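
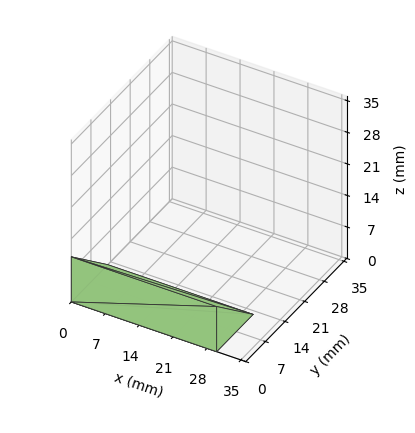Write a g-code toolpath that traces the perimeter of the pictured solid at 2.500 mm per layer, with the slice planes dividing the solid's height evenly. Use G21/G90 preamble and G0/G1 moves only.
Reading the render: the shape is a wedge (ramp): 30 × 13 mm base, rising to 10 mm along the y=0 edge and sloping linearly to z=0 at y=13 (dimensions read to the nearest mm from the axis ticks). For the g-code, the solid's height is divided into equal slices at the stated Δz and each level perimeter traced with G1 moves after a G0 lift.

; perimeter-only toolpath
G21 ; units = mm
G90 ; absolute positioning
G28 ; home
; layer 1
G0 Z2.500
G0 X0.000 Y0.000
G1 X30.000 Y0.000
G1 X30.000 Y9.750
G1 X0.000 Y9.750
G1 X0.000 Y0.000
; layer 2
G0 Z5.000
G0 X0.000 Y0.000
G1 X30.000 Y0.000
G1 X30.000 Y6.500
G1 X0.000 Y6.500
G1 X0.000 Y0.000
; layer 3
G0 Z7.500
G0 X0.000 Y0.000
G1 X30.000 Y0.000
G1 X30.000 Y3.250
G1 X0.000 Y3.250
G1 X0.000 Y0.000
M2 ; end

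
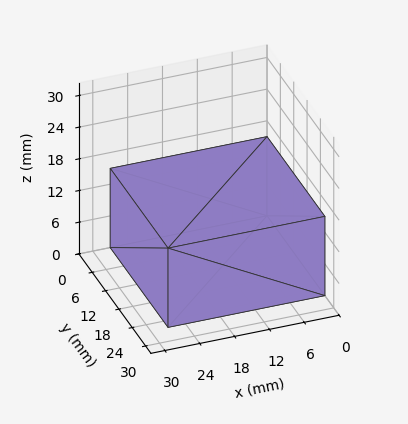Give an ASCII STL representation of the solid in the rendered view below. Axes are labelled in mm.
Reading the render: the shape is a rectangular box, roughly 27 × 26 mm footprint and 15 mm tall (dimensions read to the nearest mm from the axis ticks). For the STL, each face is triangulated and given an outward normal.

solid part
  facet normal 0.0000 0.0000 -1.0000
    outer loop
      vertex 27.000 26.000 0.000
      vertex 27.000 0.000 0.000
      vertex 0.000 0.000 0.000
    endloop
  endfacet
  facet normal 0.0000 0.0000 -1.0000
    outer loop
      vertex 0.000 26.000 0.000
      vertex 27.000 26.000 0.000
      vertex 0.000 0.000 0.000
    endloop
  endfacet
  facet normal 0.0000 0.0000 1.0000
    outer loop
      vertex 0.000 0.000 15.000
      vertex 27.000 0.000 15.000
      vertex 27.000 26.000 15.000
    endloop
  endfacet
  facet normal 0.0000 0.0000 1.0000
    outer loop
      vertex 0.000 0.000 15.000
      vertex 27.000 26.000 15.000
      vertex 0.000 26.000 15.000
    endloop
  endfacet
  facet normal 0.0000 -1.0000 0.0000
    outer loop
      vertex 0.000 0.000 0.000
      vertex 27.000 0.000 0.000
      vertex 27.000 0.000 15.000
    endloop
  endfacet
  facet normal 0.0000 -1.0000 0.0000
    outer loop
      vertex 0.000 0.000 0.000
      vertex 27.000 0.000 15.000
      vertex 0.000 0.000 15.000
    endloop
  endfacet
  facet normal 0.0000 1.0000 0.0000
    outer loop
      vertex 27.000 26.000 15.000
      vertex 27.000 26.000 0.000
      vertex 0.000 26.000 0.000
    endloop
  endfacet
  facet normal 0.0000 1.0000 0.0000
    outer loop
      vertex 0.000 26.000 15.000
      vertex 27.000 26.000 15.000
      vertex 0.000 26.000 0.000
    endloop
  endfacet
  facet normal -1.0000 0.0000 0.0000
    outer loop
      vertex 0.000 26.000 15.000
      vertex 0.000 26.000 0.000
      vertex 0.000 0.000 0.000
    endloop
  endfacet
  facet normal -1.0000 0.0000 0.0000
    outer loop
      vertex 0.000 0.000 15.000
      vertex 0.000 26.000 15.000
      vertex 0.000 0.000 0.000
    endloop
  endfacet
  facet normal 1.0000 0.0000 0.0000
    outer loop
      vertex 27.000 0.000 0.000
      vertex 27.000 26.000 0.000
      vertex 27.000 26.000 15.000
    endloop
  endfacet
  facet normal 1.0000 0.0000 0.0000
    outer loop
      vertex 27.000 0.000 0.000
      vertex 27.000 26.000 15.000
      vertex 27.000 0.000 15.000
    endloop
  endfacet
endsolid part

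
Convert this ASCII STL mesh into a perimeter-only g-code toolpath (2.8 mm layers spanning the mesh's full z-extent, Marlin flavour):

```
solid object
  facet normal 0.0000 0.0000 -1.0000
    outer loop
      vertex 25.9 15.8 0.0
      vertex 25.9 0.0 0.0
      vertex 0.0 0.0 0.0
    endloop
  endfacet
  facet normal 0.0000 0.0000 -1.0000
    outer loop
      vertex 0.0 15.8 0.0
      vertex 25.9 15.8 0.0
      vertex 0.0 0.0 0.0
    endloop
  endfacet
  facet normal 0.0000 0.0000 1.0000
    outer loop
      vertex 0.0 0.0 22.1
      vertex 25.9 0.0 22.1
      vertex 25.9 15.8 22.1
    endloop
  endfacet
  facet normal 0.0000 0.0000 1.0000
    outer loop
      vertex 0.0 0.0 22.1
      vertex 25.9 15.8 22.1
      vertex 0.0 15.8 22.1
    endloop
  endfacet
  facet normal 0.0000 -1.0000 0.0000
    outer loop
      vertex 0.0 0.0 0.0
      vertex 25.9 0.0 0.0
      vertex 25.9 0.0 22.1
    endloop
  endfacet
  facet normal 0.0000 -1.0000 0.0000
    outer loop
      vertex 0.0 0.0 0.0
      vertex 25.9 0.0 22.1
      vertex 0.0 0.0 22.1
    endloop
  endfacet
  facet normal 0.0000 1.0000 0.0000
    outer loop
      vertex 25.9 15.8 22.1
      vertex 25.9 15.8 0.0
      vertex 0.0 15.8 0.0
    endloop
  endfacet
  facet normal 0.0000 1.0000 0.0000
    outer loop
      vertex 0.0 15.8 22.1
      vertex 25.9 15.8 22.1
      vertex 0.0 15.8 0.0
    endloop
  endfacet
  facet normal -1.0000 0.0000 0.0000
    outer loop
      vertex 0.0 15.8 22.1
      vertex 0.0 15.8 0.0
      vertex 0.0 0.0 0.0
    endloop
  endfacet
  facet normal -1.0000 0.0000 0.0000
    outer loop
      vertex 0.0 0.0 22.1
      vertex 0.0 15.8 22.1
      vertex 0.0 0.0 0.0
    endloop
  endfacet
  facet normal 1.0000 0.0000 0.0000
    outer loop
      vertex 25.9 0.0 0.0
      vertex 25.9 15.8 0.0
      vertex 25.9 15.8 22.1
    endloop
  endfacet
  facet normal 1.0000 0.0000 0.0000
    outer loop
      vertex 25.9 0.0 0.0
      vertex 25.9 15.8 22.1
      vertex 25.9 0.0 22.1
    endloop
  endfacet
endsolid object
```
; perimeter-only toolpath
G21 ; units = mm
G90 ; absolute positioning
G28 ; home
; layer 1
G0 Z2.8
G0 X0.0 Y0.0
G1 X25.9 Y0.0
G1 X25.9 Y15.8
G1 X0.0 Y15.8
G1 X0.0 Y0.0
; layer 2
G0 Z5.5
G0 X0.0 Y0.0
G1 X25.9 Y0.0
G1 X25.9 Y15.8
G1 X0.0 Y15.8
G1 X0.0 Y0.0
; layer 3
G0 Z8.3
G0 X0.0 Y0.0
G1 X25.9 Y0.0
G1 X25.9 Y15.8
G1 X0.0 Y15.8
G1 X0.0 Y0.0
; layer 4
G0 Z11.1
G0 X0.0 Y0.0
G1 X25.9 Y0.0
G1 X25.9 Y15.8
G1 X0.0 Y15.8
G1 X0.0 Y0.0
; layer 5
G0 Z13.8
G0 X0.0 Y0.0
G1 X25.9 Y0.0
G1 X25.9 Y15.8
G1 X0.0 Y15.8
G1 X0.0 Y0.0
; layer 6
G0 Z16.6
G0 X0.0 Y0.0
G1 X25.9 Y0.0
G1 X25.9 Y15.8
G1 X0.0 Y15.8
G1 X0.0 Y0.0
; layer 7
G0 Z19.3
G0 X0.0 Y0.0
G1 X25.9 Y0.0
G1 X25.9 Y15.8
G1 X0.0 Y15.8
G1 X0.0 Y0.0
; layer 8
G0 Z22.1
G0 X0.0 Y0.0
G1 X25.9 Y0.0
G1 X25.9 Y15.8
G1 X0.0 Y15.8
G1 X0.0 Y0.0
M2 ; end

The solid is a rectangular box, roughly 25.9 × 15.8 mm footprint and 22.1 mm tall. Slicing at Δz = 2.8 mm — 8 equal slices spanning the solid's height, so layer i sits at z = i·h/8 — gives 8 non-empty perimeters. Each is a 4-segment closed polygon; G0 lifts to the layer z and rapids to the start vertex, then G1 traces the edges.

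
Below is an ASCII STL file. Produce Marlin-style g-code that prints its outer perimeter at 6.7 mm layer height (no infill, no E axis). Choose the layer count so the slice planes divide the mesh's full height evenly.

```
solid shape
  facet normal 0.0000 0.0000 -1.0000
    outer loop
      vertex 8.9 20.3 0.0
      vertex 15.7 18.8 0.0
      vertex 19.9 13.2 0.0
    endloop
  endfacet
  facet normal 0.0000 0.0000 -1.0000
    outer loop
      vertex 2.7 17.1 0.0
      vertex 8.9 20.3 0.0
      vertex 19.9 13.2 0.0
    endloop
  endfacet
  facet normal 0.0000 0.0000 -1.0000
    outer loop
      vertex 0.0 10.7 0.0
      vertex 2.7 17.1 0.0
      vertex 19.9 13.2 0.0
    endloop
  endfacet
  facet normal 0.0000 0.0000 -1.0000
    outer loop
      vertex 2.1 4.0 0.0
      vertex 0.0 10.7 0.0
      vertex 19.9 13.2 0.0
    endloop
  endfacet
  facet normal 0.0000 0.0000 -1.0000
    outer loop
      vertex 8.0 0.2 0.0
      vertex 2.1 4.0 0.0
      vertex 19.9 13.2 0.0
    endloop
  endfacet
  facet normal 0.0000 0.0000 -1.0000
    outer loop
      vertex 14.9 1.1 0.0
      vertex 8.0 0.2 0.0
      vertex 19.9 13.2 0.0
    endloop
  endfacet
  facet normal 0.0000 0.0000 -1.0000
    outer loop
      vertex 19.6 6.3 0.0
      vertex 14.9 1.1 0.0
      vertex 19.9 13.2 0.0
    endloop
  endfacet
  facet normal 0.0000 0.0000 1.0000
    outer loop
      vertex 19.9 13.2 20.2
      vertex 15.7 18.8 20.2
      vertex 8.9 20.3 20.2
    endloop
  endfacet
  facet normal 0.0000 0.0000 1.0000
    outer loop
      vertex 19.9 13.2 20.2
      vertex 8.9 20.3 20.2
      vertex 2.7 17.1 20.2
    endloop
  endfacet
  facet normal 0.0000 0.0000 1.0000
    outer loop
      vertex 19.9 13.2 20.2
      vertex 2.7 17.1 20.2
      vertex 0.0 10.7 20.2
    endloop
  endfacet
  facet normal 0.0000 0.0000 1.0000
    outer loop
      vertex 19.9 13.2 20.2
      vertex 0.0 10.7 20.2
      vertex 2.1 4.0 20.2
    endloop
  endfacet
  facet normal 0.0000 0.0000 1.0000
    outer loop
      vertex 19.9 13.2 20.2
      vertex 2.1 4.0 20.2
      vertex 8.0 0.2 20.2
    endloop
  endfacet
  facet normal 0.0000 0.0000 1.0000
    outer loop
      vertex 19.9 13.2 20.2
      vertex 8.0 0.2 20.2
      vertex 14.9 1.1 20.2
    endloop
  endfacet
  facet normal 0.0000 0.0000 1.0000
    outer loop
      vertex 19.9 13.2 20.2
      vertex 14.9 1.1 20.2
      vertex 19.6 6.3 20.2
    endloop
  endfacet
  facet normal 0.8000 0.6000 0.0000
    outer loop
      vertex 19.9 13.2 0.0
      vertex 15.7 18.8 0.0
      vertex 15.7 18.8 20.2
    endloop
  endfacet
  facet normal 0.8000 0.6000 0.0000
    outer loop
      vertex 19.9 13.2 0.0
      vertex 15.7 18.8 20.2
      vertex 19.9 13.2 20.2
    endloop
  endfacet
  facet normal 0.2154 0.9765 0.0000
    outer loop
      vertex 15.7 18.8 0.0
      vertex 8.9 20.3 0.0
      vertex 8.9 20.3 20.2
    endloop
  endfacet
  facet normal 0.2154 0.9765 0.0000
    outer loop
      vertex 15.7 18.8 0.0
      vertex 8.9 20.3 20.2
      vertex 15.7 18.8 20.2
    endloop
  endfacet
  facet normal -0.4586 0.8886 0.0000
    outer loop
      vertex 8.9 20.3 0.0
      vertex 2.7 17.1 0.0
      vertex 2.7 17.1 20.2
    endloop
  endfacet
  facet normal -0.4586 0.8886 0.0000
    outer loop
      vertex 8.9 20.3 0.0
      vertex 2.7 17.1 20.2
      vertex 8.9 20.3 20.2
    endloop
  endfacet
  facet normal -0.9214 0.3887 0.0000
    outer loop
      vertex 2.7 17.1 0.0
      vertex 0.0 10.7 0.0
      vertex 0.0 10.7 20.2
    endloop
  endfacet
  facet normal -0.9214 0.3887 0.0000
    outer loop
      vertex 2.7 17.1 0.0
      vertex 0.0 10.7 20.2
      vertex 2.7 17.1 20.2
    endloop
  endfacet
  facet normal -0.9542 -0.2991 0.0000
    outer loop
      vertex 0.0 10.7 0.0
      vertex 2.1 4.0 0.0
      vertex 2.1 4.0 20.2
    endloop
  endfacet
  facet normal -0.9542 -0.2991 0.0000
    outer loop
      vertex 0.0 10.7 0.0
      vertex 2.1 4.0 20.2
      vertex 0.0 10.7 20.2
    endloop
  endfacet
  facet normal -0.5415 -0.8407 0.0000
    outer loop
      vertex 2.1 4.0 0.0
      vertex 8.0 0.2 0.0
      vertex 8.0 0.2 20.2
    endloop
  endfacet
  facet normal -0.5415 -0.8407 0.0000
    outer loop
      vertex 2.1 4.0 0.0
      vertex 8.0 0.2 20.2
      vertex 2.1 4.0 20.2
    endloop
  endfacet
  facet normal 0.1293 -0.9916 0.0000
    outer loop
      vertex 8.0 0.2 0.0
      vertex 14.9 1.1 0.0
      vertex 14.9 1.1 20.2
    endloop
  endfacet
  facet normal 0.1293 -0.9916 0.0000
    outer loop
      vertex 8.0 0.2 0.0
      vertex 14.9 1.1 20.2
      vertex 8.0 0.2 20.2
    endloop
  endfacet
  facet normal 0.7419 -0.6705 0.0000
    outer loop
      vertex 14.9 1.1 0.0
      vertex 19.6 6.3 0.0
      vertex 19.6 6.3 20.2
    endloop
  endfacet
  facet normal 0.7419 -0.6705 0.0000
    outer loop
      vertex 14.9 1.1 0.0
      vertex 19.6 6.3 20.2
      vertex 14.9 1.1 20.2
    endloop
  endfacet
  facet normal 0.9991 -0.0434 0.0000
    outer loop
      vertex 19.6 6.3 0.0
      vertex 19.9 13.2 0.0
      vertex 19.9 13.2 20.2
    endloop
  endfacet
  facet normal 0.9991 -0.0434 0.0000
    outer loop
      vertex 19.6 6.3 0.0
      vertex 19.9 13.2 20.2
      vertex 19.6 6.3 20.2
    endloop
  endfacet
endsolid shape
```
; perimeter-only toolpath
G21 ; units = mm
G90 ; absolute positioning
G28 ; home
; layer 1
G0 Z6.7
G0 X19.9 Y13.2
G1 X15.7 Y18.8
G1 X8.9 Y20.3
G1 X2.7 Y17.1
G1 X0.0 Y10.7
G1 X2.1 Y4.0
G1 X8.0 Y0.2
G1 X14.9 Y1.1
G1 X19.6 Y6.3
G1 X19.9 Y13.2
; layer 2
G0 Z13.5
G0 X19.9 Y13.2
G1 X15.7 Y18.8
G1 X8.9 Y20.3
G1 X2.7 Y17.1
G1 X0.0 Y10.7
G1 X2.1 Y4.0
G1 X8.0 Y0.2
G1 X14.9 Y1.1
G1 X19.6 Y6.3
G1 X19.9 Y13.2
; layer 3
G0 Z20.2
G0 X19.9 Y13.2
G1 X15.7 Y18.8
G1 X8.9 Y20.3
G1 X2.7 Y17.1
G1 X0.0 Y10.7
G1 X2.1 Y4.0
G1 X8.0 Y0.2
G1 X14.9 Y1.1
G1 X19.6 Y6.3
G1 X19.9 Y13.2
M2 ; end

The solid is a regular 9-sided prism (a cylinder approximated with 9 flat sides), circumscribed radius ≈ 10.2 mm, height ≈ 20.2 mm. Slicing at Δz = 6.7 mm — 3 equal slices spanning the solid's height, so layer i sits at z = i·h/3 — gives 3 non-empty perimeters. Each is a 9-segment closed polygon; G0 lifts to the layer z and rapids to the start vertex, then G1 traces the edges.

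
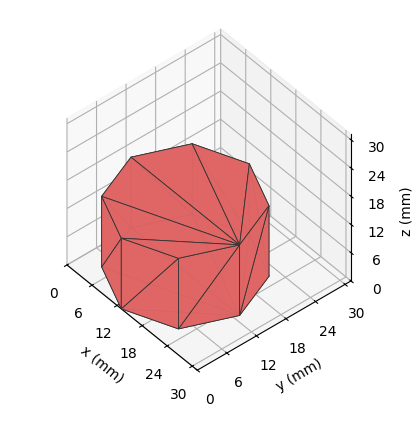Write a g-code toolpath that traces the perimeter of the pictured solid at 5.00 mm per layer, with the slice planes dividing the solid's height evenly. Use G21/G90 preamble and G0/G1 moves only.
Reading the render: the shape is a regular 8-sided prism (a cylinder approximated with 8 flat sides), circumscribed radius ≈ 13 mm, height ≈ 15 mm (dimensions read to the nearest mm from the axis ticks). For the g-code, the solid's height is divided into equal slices at the stated Δz and each level perimeter traced with G1 moves after a G0 lift.

; perimeter-only toolpath
G21 ; units = mm
G90 ; absolute positioning
G28 ; home
; layer 1
G0 Z5.00
G0 X26.00 Y13.00
G1 X22.19 Y22.19
G1 X13.00 Y26.00
G1 X3.81 Y22.19
G1 X0.00 Y13.00
G1 X3.81 Y3.81
G1 X13.00 Y0.00
G1 X22.19 Y3.81
G1 X26.00 Y13.00
; layer 2
G0 Z10.00
G0 X26.00 Y13.00
G1 X22.19 Y22.19
G1 X13.00 Y26.00
G1 X3.81 Y22.19
G1 X0.00 Y13.00
G1 X3.81 Y3.81
G1 X13.00 Y0.00
G1 X22.19 Y3.81
G1 X26.00 Y13.00
; layer 3
G0 Z15.00
G0 X26.00 Y13.00
G1 X22.19 Y22.19
G1 X13.00 Y26.00
G1 X3.81 Y22.19
G1 X0.00 Y13.00
G1 X3.81 Y3.81
G1 X13.00 Y0.00
G1 X22.19 Y3.81
G1 X26.00 Y13.00
M2 ; end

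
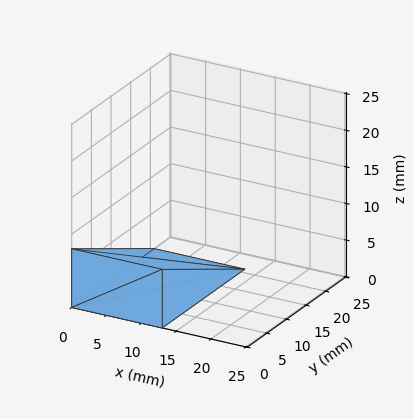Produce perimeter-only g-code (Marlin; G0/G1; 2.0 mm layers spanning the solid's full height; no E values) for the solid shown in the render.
Reading the render: the shape is a wedge (ramp): 13 × 21 mm base, rising to 8 mm along the y=0 edge and sloping linearly to z=0 at y=21 (dimensions read to the nearest mm from the axis ticks). For the g-code, the solid's height is divided into equal slices at the stated Δz and each level perimeter traced with G1 moves after a G0 lift.

; perimeter-only toolpath
G21 ; units = mm
G90 ; absolute positioning
G28 ; home
; layer 1
G0 Z2.0
G0 X0.0 Y0.0
G1 X13.0 Y0.0
G1 X13.0 Y15.8
G1 X0.0 Y15.8
G1 X0.0 Y0.0
; layer 2
G0 Z4.0
G0 X0.0 Y0.0
G1 X13.0 Y0.0
G1 X13.0 Y10.5
G1 X0.0 Y10.5
G1 X0.0 Y0.0
; layer 3
G0 Z6.0
G0 X0.0 Y0.0
G1 X13.0 Y0.0
G1 X13.0 Y5.2
G1 X0.0 Y5.2
G1 X0.0 Y0.0
M2 ; end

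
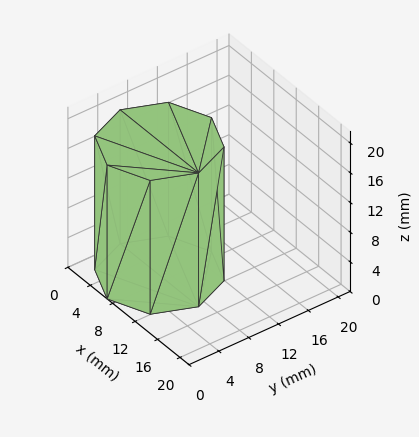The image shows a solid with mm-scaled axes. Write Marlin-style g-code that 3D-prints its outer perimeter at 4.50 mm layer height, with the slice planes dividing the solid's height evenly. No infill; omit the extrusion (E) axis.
Reading the render: the shape is a regular 8-sided prism (a cylinder approximated with 8 flat sides), circumscribed radius ≈ 7 mm, height ≈ 18 mm (dimensions read to the nearest mm from the axis ticks). For the g-code, the solid's height is divided into equal slices at the stated Δz and each level perimeter traced with G1 moves after a G0 lift.

; perimeter-only toolpath
G21 ; units = mm
G90 ; absolute positioning
G28 ; home
; layer 1
G0 Z4.50
G0 X14.00 Y7.00
G1 X11.95 Y11.95
G1 X7.00 Y14.00
G1 X2.05 Y11.95
G1 X0.00 Y7.00
G1 X2.05 Y2.05
G1 X7.00 Y0.00
G1 X11.95 Y2.05
G1 X14.00 Y7.00
; layer 2
G0 Z9.00
G0 X14.00 Y7.00
G1 X11.95 Y11.95
G1 X7.00 Y14.00
G1 X2.05 Y11.95
G1 X0.00 Y7.00
G1 X2.05 Y2.05
G1 X7.00 Y0.00
G1 X11.95 Y2.05
G1 X14.00 Y7.00
; layer 3
G0 Z13.50
G0 X14.00 Y7.00
G1 X11.95 Y11.95
G1 X7.00 Y14.00
G1 X2.05 Y11.95
G1 X0.00 Y7.00
G1 X2.05 Y2.05
G1 X7.00 Y0.00
G1 X11.95 Y2.05
G1 X14.00 Y7.00
; layer 4
G0 Z18.00
G0 X14.00 Y7.00
G1 X11.95 Y11.95
G1 X7.00 Y14.00
G1 X2.05 Y11.95
G1 X0.00 Y7.00
G1 X2.05 Y2.05
G1 X7.00 Y0.00
G1 X11.95 Y2.05
G1 X14.00 Y7.00
M2 ; end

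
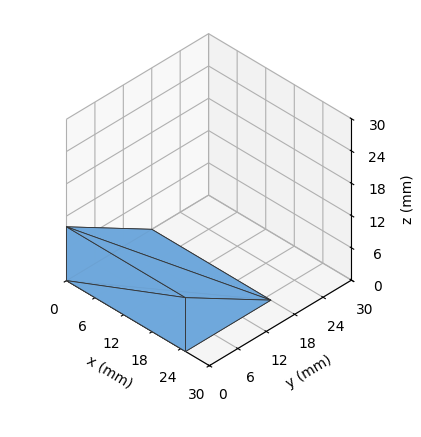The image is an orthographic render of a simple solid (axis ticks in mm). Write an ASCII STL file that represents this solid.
Reading the render: the shape is a wedge (ramp): 25 × 18 mm base, rising to 10 mm along the y=0 edge and sloping linearly to z=0 at y=18 (dimensions read to the nearest mm from the axis ticks). For the STL, each face is triangulated and given an outward normal.

solid part
  facet normal 0.0000 0.0000 -1.0000
    outer loop
      vertex 25.0 18.0 0.0
      vertex 25.0 0.0 0.0
      vertex 0.0 0.0 0.0
    endloop
  endfacet
  facet normal 0.0000 0.0000 -1.0000
    outer loop
      vertex 0.0 18.0 0.0
      vertex 25.0 18.0 0.0
      vertex 0.0 0.0 0.0
    endloop
  endfacet
  facet normal 0.0000 -1.0000 0.0000
    outer loop
      vertex 0.0 0.0 0.0
      vertex 25.0 0.0 0.0
      vertex 25.0 0.0 10.0
    endloop
  endfacet
  facet normal 0.0000 -1.0000 0.0000
    outer loop
      vertex 0.0 0.0 0.0
      vertex 25.0 0.0 10.0
      vertex 0.0 0.0 10.0
    endloop
  endfacet
  facet normal 0.0000 0.4856 0.8742
    outer loop
      vertex 0.0 0.0 10.0
      vertex 25.0 0.0 10.0
      vertex 25.0 18.0 0.0
    endloop
  endfacet
  facet normal 0.0000 0.4856 0.8742
    outer loop
      vertex 0.0 0.0 10.0
      vertex 25.0 18.0 0.0
      vertex 0.0 18.0 0.0
    endloop
  endfacet
  facet normal -1.0000 0.0000 0.0000
    outer loop
      vertex 0.0 0.0 10.0
      vertex 0.0 18.0 0.0
      vertex 0.0 0.0 0.0
    endloop
  endfacet
  facet normal 1.0000 0.0000 0.0000
    outer loop
      vertex 25.0 0.0 0.0
      vertex 25.0 18.0 0.0
      vertex 25.0 0.0 10.0
    endloop
  endfacet
endsolid part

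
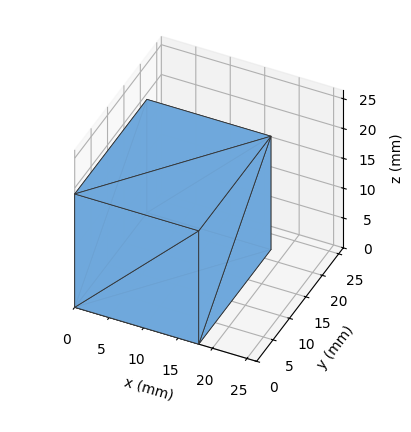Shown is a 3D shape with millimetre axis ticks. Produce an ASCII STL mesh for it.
Reading the render: the shape is a rectangular box, roughly 18 × 22 mm footprint and 19 mm tall (dimensions read to the nearest mm from the axis ticks). For the STL, each face is triangulated and given an outward normal.

solid part
  facet normal 0.0000 0.0000 -1.0000
    outer loop
      vertex 18.00 22.00 0.00
      vertex 18.00 0.00 0.00
      vertex 0.00 0.00 0.00
    endloop
  endfacet
  facet normal 0.0000 0.0000 -1.0000
    outer loop
      vertex 0.00 22.00 0.00
      vertex 18.00 22.00 0.00
      vertex 0.00 0.00 0.00
    endloop
  endfacet
  facet normal 0.0000 0.0000 1.0000
    outer loop
      vertex 0.00 0.00 19.00
      vertex 18.00 0.00 19.00
      vertex 18.00 22.00 19.00
    endloop
  endfacet
  facet normal 0.0000 0.0000 1.0000
    outer loop
      vertex 0.00 0.00 19.00
      vertex 18.00 22.00 19.00
      vertex 0.00 22.00 19.00
    endloop
  endfacet
  facet normal 0.0000 -1.0000 0.0000
    outer loop
      vertex 0.00 0.00 0.00
      vertex 18.00 0.00 0.00
      vertex 18.00 0.00 19.00
    endloop
  endfacet
  facet normal 0.0000 -1.0000 0.0000
    outer loop
      vertex 0.00 0.00 0.00
      vertex 18.00 0.00 19.00
      vertex 0.00 0.00 19.00
    endloop
  endfacet
  facet normal 0.0000 1.0000 0.0000
    outer loop
      vertex 18.00 22.00 19.00
      vertex 18.00 22.00 0.00
      vertex 0.00 22.00 0.00
    endloop
  endfacet
  facet normal 0.0000 1.0000 0.0000
    outer loop
      vertex 0.00 22.00 19.00
      vertex 18.00 22.00 19.00
      vertex 0.00 22.00 0.00
    endloop
  endfacet
  facet normal -1.0000 0.0000 0.0000
    outer loop
      vertex 0.00 22.00 19.00
      vertex 0.00 22.00 0.00
      vertex 0.00 0.00 0.00
    endloop
  endfacet
  facet normal -1.0000 0.0000 0.0000
    outer loop
      vertex 0.00 0.00 19.00
      vertex 0.00 22.00 19.00
      vertex 0.00 0.00 0.00
    endloop
  endfacet
  facet normal 1.0000 0.0000 0.0000
    outer loop
      vertex 18.00 0.00 0.00
      vertex 18.00 22.00 0.00
      vertex 18.00 22.00 19.00
    endloop
  endfacet
  facet normal 1.0000 0.0000 0.0000
    outer loop
      vertex 18.00 0.00 0.00
      vertex 18.00 22.00 19.00
      vertex 18.00 0.00 19.00
    endloop
  endfacet
endsolid part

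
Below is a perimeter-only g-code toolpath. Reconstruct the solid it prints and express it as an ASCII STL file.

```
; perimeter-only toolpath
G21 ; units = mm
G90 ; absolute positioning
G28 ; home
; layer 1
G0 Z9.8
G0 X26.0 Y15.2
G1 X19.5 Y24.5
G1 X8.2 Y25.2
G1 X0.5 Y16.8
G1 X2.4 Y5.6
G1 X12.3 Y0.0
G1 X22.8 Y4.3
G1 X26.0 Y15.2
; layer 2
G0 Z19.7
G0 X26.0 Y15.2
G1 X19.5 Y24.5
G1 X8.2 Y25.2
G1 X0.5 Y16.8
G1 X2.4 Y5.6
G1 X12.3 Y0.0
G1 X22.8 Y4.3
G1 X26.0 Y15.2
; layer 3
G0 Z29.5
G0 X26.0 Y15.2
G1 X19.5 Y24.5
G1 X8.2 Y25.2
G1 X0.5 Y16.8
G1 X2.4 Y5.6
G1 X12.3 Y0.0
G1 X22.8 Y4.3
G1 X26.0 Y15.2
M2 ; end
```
solid part
  facet normal 0.0000 0.0000 -1.0000
    outer loop
      vertex 8.2 25.2 0.0
      vertex 19.5 24.5 0.0
      vertex 26.0 15.2 0.0
    endloop
  endfacet
  facet normal 0.0000 0.0000 -1.0000
    outer loop
      vertex 0.5 16.8 0.0
      vertex 8.2 25.2 0.0
      vertex 26.0 15.2 0.0
    endloop
  endfacet
  facet normal 0.0000 0.0000 -1.0000
    outer loop
      vertex 2.4 5.6 0.0
      vertex 0.5 16.8 0.0
      vertex 26.0 15.2 0.0
    endloop
  endfacet
  facet normal 0.0000 0.0000 -1.0000
    outer loop
      vertex 12.3 0.0 0.0
      vertex 2.4 5.6 0.0
      vertex 26.0 15.2 0.0
    endloop
  endfacet
  facet normal 0.0000 0.0000 -1.0000
    outer loop
      vertex 22.8 4.3 0.0
      vertex 12.3 0.0 0.0
      vertex 26.0 15.2 0.0
    endloop
  endfacet
  facet normal 0.0000 0.0000 1.0000
    outer loop
      vertex 26.0 15.2 29.5
      vertex 19.5 24.5 29.5
      vertex 8.2 25.2 29.5
    endloop
  endfacet
  facet normal 0.0000 0.0000 1.0000
    outer loop
      vertex 26.0 15.2 29.5
      vertex 8.2 25.2 29.5
      vertex 0.5 16.8 29.5
    endloop
  endfacet
  facet normal 0.0000 0.0000 1.0000
    outer loop
      vertex 26.0 15.2 29.5
      vertex 0.5 16.8 29.5
      vertex 2.4 5.6 29.5
    endloop
  endfacet
  facet normal 0.0000 0.0000 1.0000
    outer loop
      vertex 26.0 15.2 29.5
      vertex 2.4 5.6 29.5
      vertex 12.3 0.0 29.5
    endloop
  endfacet
  facet normal 0.0000 0.0000 1.0000
    outer loop
      vertex 26.0 15.2 29.5
      vertex 12.3 0.0 29.5
      vertex 22.8 4.3 29.5
    endloop
  endfacet
  facet normal 0.8196 0.5729 0.0000
    outer loop
      vertex 26.0 15.2 0.0
      vertex 19.5 24.5 0.0
      vertex 19.5 24.5 29.5
    endloop
  endfacet
  facet normal 0.8196 0.5729 0.0000
    outer loop
      vertex 26.0 15.2 0.0
      vertex 19.5 24.5 29.5
      vertex 26.0 15.2 29.5
    endloop
  endfacet
  facet normal 0.0618 0.9981 0.0000
    outer loop
      vertex 19.5 24.5 0.0
      vertex 8.2 25.2 0.0
      vertex 8.2 25.2 29.5
    endloop
  endfacet
  facet normal 0.0618 0.9981 0.0000
    outer loop
      vertex 19.5 24.5 0.0
      vertex 8.2 25.2 29.5
      vertex 19.5 24.5 29.5
    endloop
  endfacet
  facet normal -0.7372 0.6757 0.0000
    outer loop
      vertex 8.2 25.2 0.0
      vertex 0.5 16.8 0.0
      vertex 0.5 16.8 29.5
    endloop
  endfacet
  facet normal -0.7372 0.6757 0.0000
    outer loop
      vertex 8.2 25.2 0.0
      vertex 0.5 16.8 29.5
      vertex 8.2 25.2 29.5
    endloop
  endfacet
  facet normal -0.9859 -0.1673 0.0000
    outer loop
      vertex 0.5 16.8 0.0
      vertex 2.4 5.6 0.0
      vertex 2.4 5.6 29.5
    endloop
  endfacet
  facet normal -0.9859 -0.1673 0.0000
    outer loop
      vertex 0.5 16.8 0.0
      vertex 2.4 5.6 29.5
      vertex 0.5 16.8 29.5
    endloop
  endfacet
  facet normal -0.4923 -0.8704 0.0000
    outer loop
      vertex 2.4 5.6 0.0
      vertex 12.3 0.0 0.0
      vertex 12.3 0.0 29.5
    endloop
  endfacet
  facet normal -0.4923 -0.8704 0.0000
    outer loop
      vertex 2.4 5.6 0.0
      vertex 12.3 0.0 29.5
      vertex 2.4 5.6 29.5
    endloop
  endfacet
  facet normal 0.3790 -0.9254 0.0000
    outer loop
      vertex 12.3 0.0 0.0
      vertex 22.8 4.3 0.0
      vertex 22.8 4.3 29.5
    endloop
  endfacet
  facet normal 0.3790 -0.9254 0.0000
    outer loop
      vertex 12.3 0.0 0.0
      vertex 22.8 4.3 29.5
      vertex 12.3 0.0 29.5
    endloop
  endfacet
  facet normal 0.9595 -0.2817 0.0000
    outer loop
      vertex 22.8 4.3 0.0
      vertex 26.0 15.2 0.0
      vertex 26.0 15.2 29.5
    endloop
  endfacet
  facet normal 0.9595 -0.2817 0.0000
    outer loop
      vertex 22.8 4.3 0.0
      vertex 26.0 15.2 29.5
      vertex 22.8 4.3 29.5
    endloop
  endfacet
endsolid part

The G0 Z moves step by Δz≈9.8 mm. Every layer's G1 loop is the same polygon, so the solid is a straight extrusion of it from z=0 to z≈29.5. Closing with flat bottom and top caps and triangulating gives 24 facets — a regular 7-sided prism (a cylinder approximated with 7 flat sides), circumscribed radius ≈ 13.1 mm, height ≈ 29.5 mm.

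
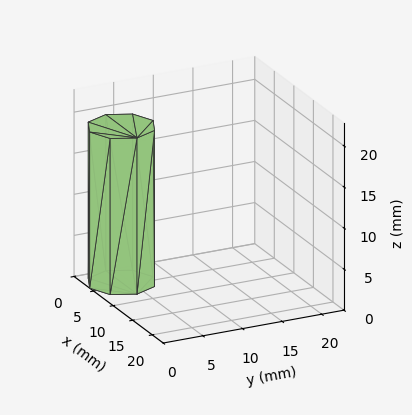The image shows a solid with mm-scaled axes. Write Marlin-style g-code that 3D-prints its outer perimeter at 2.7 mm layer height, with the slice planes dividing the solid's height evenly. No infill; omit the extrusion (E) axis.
Reading the render: the shape is a regular 8-sided prism (a cylinder approximated with 8 flat sides), circumscribed radius ≈ 4 mm, height ≈ 19 mm (dimensions read to the nearest mm from the axis ticks). For the g-code, the solid's height is divided into equal slices at the stated Δz and each level perimeter traced with G1 moves after a G0 lift.

; perimeter-only toolpath
G21 ; units = mm
G90 ; absolute positioning
G28 ; home
; layer 1
G0 Z2.7
G0 X8.0 Y4.0
G1 X6.8 Y6.8
G1 X4.0 Y8.0
G1 X1.2 Y6.8
G1 X0.0 Y4.0
G1 X1.2 Y1.2
G1 X4.0 Y0.0
G1 X6.8 Y1.2
G1 X8.0 Y4.0
; layer 2
G0 Z5.4
G0 X8.0 Y4.0
G1 X6.8 Y6.8
G1 X4.0 Y8.0
G1 X1.2 Y6.8
G1 X0.0 Y4.0
G1 X1.2 Y1.2
G1 X4.0 Y0.0
G1 X6.8 Y1.2
G1 X8.0 Y4.0
; layer 3
G0 Z8.1
G0 X8.0 Y4.0
G1 X6.8 Y6.8
G1 X4.0 Y8.0
G1 X1.2 Y6.8
G1 X0.0 Y4.0
G1 X1.2 Y1.2
G1 X4.0 Y0.0
G1 X6.8 Y1.2
G1 X8.0 Y4.0
; layer 4
G0 Z10.9
G0 X8.0 Y4.0
G1 X6.8 Y6.8
G1 X4.0 Y8.0
G1 X1.2 Y6.8
G1 X0.0 Y4.0
G1 X1.2 Y1.2
G1 X4.0 Y0.0
G1 X6.8 Y1.2
G1 X8.0 Y4.0
; layer 5
G0 Z13.6
G0 X8.0 Y4.0
G1 X6.8 Y6.8
G1 X4.0 Y8.0
G1 X1.2 Y6.8
G1 X0.0 Y4.0
G1 X1.2 Y1.2
G1 X4.0 Y0.0
G1 X6.8 Y1.2
G1 X8.0 Y4.0
; layer 6
G0 Z16.3
G0 X8.0 Y4.0
G1 X6.8 Y6.8
G1 X4.0 Y8.0
G1 X1.2 Y6.8
G1 X0.0 Y4.0
G1 X1.2 Y1.2
G1 X4.0 Y0.0
G1 X6.8 Y1.2
G1 X8.0 Y4.0
; layer 7
G0 Z19.0
G0 X8.0 Y4.0
G1 X6.8 Y6.8
G1 X4.0 Y8.0
G1 X1.2 Y6.8
G1 X0.0 Y4.0
G1 X1.2 Y1.2
G1 X4.0 Y0.0
G1 X6.8 Y1.2
G1 X8.0 Y4.0
M2 ; end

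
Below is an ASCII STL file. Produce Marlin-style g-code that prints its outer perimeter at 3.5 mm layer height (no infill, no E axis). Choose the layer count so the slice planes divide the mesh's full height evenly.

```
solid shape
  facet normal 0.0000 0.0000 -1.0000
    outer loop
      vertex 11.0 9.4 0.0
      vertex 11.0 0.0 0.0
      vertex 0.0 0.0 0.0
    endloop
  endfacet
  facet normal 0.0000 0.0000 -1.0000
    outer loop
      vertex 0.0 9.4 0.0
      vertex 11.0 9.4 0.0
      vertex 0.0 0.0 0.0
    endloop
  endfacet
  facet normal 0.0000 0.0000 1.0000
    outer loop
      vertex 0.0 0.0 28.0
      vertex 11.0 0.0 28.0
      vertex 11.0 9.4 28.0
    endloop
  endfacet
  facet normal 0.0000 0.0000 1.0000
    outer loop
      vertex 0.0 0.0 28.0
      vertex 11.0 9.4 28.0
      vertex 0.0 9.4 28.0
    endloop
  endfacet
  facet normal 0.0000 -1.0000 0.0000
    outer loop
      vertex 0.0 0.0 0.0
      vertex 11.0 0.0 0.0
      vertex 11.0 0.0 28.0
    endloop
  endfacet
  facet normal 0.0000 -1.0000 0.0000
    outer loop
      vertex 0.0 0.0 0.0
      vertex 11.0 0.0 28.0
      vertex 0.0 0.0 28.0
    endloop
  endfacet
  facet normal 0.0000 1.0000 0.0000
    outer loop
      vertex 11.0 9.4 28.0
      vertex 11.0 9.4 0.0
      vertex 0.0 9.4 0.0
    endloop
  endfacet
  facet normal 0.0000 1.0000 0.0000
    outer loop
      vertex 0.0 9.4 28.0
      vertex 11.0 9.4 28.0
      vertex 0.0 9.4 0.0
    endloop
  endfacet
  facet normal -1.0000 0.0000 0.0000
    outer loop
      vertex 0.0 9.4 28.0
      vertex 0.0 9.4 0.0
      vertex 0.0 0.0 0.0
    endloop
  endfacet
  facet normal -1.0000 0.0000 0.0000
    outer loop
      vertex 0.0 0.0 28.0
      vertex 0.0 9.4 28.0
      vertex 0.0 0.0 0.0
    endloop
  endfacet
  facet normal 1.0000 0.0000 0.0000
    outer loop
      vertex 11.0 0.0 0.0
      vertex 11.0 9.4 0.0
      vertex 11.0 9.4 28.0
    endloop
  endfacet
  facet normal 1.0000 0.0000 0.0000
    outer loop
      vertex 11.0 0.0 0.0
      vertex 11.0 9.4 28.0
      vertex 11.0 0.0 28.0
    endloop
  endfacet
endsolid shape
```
; perimeter-only toolpath
G21 ; units = mm
G90 ; absolute positioning
G28 ; home
; layer 1
G0 Z3.5
G0 X0.0 Y0.0
G1 X11.0 Y0.0
G1 X11.0 Y9.4
G1 X0.0 Y9.4
G1 X0.0 Y0.0
; layer 2
G0 Z7.0
G0 X0.0 Y0.0
G1 X11.0 Y0.0
G1 X11.0 Y9.4
G1 X0.0 Y9.4
G1 X0.0 Y0.0
; layer 3
G0 Z10.5
G0 X0.0 Y0.0
G1 X11.0 Y0.0
G1 X11.0 Y9.4
G1 X0.0 Y9.4
G1 X0.0 Y0.0
; layer 4
G0 Z14.0
G0 X0.0 Y0.0
G1 X11.0 Y0.0
G1 X11.0 Y9.4
G1 X0.0 Y9.4
G1 X0.0 Y0.0
; layer 5
G0 Z17.5
G0 X0.0 Y0.0
G1 X11.0 Y0.0
G1 X11.0 Y9.4
G1 X0.0 Y9.4
G1 X0.0 Y0.0
; layer 6
G0 Z21.0
G0 X0.0 Y0.0
G1 X11.0 Y0.0
G1 X11.0 Y9.4
G1 X0.0 Y9.4
G1 X0.0 Y0.0
; layer 7
G0 Z24.5
G0 X0.0 Y0.0
G1 X11.0 Y0.0
G1 X11.0 Y9.4
G1 X0.0 Y9.4
G1 X0.0 Y0.0
; layer 8
G0 Z28.0
G0 X0.0 Y0.0
G1 X11.0 Y0.0
G1 X11.0 Y9.4
G1 X0.0 Y9.4
G1 X0.0 Y0.0
M2 ; end

The solid is a rectangular box, roughly 11 × 9.4 mm footprint and 28 mm tall. Slicing at Δz = 3.5 mm — 8 equal slices spanning the solid's height, so layer i sits at z = i·h/8 — gives 8 non-empty perimeters. Each is a 4-segment closed polygon; G0 lifts to the layer z and rapids to the start vertex, then G1 traces the edges.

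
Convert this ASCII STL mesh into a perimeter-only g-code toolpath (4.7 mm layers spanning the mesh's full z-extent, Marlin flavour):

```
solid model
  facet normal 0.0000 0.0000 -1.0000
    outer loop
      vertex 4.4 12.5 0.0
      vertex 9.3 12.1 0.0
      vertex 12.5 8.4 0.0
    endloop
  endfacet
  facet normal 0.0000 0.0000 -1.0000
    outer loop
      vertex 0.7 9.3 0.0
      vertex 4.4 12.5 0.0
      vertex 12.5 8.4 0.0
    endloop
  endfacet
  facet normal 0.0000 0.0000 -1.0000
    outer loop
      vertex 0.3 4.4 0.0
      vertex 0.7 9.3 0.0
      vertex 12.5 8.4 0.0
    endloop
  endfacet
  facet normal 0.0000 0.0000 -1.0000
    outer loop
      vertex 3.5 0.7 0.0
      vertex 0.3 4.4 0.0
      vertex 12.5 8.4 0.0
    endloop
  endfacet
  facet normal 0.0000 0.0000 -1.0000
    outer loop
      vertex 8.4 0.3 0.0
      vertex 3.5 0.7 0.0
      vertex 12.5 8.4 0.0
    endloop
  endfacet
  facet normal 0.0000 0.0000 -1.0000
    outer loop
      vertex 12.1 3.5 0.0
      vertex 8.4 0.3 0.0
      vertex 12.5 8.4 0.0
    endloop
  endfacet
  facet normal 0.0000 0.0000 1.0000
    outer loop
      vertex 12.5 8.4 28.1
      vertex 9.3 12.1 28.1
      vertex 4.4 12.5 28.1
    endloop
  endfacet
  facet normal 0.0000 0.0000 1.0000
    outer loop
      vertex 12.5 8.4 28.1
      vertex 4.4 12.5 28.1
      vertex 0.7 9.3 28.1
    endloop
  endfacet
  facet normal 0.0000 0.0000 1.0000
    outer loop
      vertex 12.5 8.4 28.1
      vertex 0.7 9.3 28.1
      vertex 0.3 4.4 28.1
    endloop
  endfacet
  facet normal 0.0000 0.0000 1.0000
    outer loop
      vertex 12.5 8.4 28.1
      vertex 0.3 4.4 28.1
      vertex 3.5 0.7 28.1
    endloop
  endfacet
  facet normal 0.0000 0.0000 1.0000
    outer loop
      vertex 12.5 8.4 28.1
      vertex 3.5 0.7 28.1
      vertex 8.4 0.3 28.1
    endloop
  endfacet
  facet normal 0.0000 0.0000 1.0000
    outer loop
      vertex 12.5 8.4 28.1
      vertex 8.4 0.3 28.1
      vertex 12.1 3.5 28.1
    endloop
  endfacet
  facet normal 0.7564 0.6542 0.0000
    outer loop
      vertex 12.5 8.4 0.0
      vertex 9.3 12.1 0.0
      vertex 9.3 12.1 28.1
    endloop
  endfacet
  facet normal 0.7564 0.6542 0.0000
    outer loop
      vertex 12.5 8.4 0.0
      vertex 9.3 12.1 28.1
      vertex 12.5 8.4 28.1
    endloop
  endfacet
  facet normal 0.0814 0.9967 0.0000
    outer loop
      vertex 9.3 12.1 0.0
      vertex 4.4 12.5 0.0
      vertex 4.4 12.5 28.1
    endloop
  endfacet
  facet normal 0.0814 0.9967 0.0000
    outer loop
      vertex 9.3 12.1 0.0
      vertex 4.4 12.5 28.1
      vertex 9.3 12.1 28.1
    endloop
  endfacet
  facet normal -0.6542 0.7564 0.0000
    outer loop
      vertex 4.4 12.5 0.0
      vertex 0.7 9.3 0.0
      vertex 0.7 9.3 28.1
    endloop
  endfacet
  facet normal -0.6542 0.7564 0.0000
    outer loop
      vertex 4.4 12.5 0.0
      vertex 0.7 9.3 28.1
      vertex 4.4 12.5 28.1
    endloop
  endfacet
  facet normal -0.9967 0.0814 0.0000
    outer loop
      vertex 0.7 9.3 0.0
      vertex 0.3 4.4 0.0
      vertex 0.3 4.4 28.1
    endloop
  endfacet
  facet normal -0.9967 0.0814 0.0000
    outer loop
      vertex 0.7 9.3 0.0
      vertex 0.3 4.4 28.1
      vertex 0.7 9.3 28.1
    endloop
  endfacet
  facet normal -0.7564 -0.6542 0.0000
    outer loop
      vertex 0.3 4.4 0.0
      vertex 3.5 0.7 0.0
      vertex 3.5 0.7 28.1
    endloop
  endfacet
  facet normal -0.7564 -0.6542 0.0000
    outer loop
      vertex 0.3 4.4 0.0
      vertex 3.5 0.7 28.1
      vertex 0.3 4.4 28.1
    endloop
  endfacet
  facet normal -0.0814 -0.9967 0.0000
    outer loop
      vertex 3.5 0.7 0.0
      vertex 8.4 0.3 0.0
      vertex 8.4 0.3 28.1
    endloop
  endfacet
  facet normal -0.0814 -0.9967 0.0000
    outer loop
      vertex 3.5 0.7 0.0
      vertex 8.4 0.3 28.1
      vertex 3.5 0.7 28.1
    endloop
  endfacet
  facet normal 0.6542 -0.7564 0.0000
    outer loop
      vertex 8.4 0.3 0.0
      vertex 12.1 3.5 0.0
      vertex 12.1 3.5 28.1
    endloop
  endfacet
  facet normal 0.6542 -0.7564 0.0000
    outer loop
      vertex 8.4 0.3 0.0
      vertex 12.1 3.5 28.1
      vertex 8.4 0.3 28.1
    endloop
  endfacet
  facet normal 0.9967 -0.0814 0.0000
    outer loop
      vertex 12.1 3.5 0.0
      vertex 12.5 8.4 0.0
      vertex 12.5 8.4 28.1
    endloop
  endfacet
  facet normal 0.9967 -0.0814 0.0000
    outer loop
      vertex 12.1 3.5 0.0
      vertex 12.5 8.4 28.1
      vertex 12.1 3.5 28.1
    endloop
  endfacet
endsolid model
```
; perimeter-only toolpath
G21 ; units = mm
G90 ; absolute positioning
G28 ; home
; layer 1
G0 Z4.7
G0 X12.5 Y8.4
G1 X9.3 Y12.1
G1 X4.4 Y12.5
G1 X0.7 Y9.3
G1 X0.3 Y4.4
G1 X3.5 Y0.7
G1 X8.4 Y0.3
G1 X12.1 Y3.5
G1 X12.5 Y8.4
; layer 2
G0 Z9.4
G0 X12.5 Y8.4
G1 X9.3 Y12.1
G1 X4.4 Y12.5
G1 X0.7 Y9.3
G1 X0.3 Y4.4
G1 X3.5 Y0.7
G1 X8.4 Y0.3
G1 X12.1 Y3.5
G1 X12.5 Y8.4
; layer 3
G0 Z14.1
G0 X12.5 Y8.4
G1 X9.3 Y12.1
G1 X4.4 Y12.5
G1 X0.7 Y9.3
G1 X0.3 Y4.4
G1 X3.5 Y0.7
G1 X8.4 Y0.3
G1 X12.1 Y3.5
G1 X12.5 Y8.4
; layer 4
G0 Z18.7
G0 X12.5 Y8.4
G1 X9.3 Y12.1
G1 X4.4 Y12.5
G1 X0.7 Y9.3
G1 X0.3 Y4.4
G1 X3.5 Y0.7
G1 X8.4 Y0.3
G1 X12.1 Y3.5
G1 X12.5 Y8.4
; layer 5
G0 Z23.4
G0 X12.5 Y8.4
G1 X9.3 Y12.1
G1 X4.4 Y12.5
G1 X0.7 Y9.3
G1 X0.3 Y4.4
G1 X3.5 Y0.7
G1 X8.4 Y0.3
G1 X12.1 Y3.5
G1 X12.5 Y8.4
; layer 6
G0 Z28.1
G0 X12.5 Y8.4
G1 X9.3 Y12.1
G1 X4.4 Y12.5
G1 X0.7 Y9.3
G1 X0.3 Y4.4
G1 X3.5 Y0.7
G1 X8.4 Y0.3
G1 X12.1 Y3.5
G1 X12.5 Y8.4
M2 ; end

The solid is a regular 8-sided prism (a cylinder approximated with 8 flat sides), circumscribed radius ≈ 6.4 mm, height ≈ 28.1 mm. Slicing at Δz = 4.7 mm — 6 equal slices spanning the solid's height, so layer i sits at z = i·h/6 — gives 6 non-empty perimeters. Each is a 8-segment closed polygon; G0 lifts to the layer z and rapids to the start vertex, then G1 traces the edges.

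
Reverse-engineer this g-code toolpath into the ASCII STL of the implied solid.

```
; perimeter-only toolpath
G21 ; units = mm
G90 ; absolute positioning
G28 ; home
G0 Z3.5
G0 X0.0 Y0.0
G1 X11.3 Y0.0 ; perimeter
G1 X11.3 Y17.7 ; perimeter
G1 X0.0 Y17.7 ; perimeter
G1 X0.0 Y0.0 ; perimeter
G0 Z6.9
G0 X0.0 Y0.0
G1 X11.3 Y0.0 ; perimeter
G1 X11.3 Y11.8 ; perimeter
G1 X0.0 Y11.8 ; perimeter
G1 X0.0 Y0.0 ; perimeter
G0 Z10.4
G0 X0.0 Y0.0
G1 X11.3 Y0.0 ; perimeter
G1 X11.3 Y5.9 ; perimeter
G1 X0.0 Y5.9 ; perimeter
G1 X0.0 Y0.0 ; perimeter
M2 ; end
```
solid part
  facet normal 0.0000 0.0000 -1.0000
    outer loop
      vertex 11.3 23.6 0.0
      vertex 11.3 0.0 0.0
      vertex 0.0 0.0 0.0
    endloop
  endfacet
  facet normal 0.0000 0.0000 -1.0000
    outer loop
      vertex 0.0 23.6 0.0
      vertex 11.3 23.6 0.0
      vertex 0.0 0.0 0.0
    endloop
  endfacet
  facet normal 0.0000 -1.0000 0.0000
    outer loop
      vertex 0.0 0.0 0.0
      vertex 11.3 0.0 0.0
      vertex 11.3 0.0 13.8
    endloop
  endfacet
  facet normal 0.0000 -1.0000 0.0000
    outer loop
      vertex 0.0 0.0 0.0
      vertex 11.3 0.0 13.8
      vertex 0.0 0.0 13.8
    endloop
  endfacet
  facet normal 0.0000 0.5048 0.8632
    outer loop
      vertex 0.0 0.0 13.8
      vertex 11.3 0.0 13.8
      vertex 11.3 23.6 0.0
    endloop
  endfacet
  facet normal 0.0000 0.5048 0.8632
    outer loop
      vertex 0.0 0.0 13.8
      vertex 11.3 23.6 0.0
      vertex 0.0 23.6 0.0
    endloop
  endfacet
  facet normal -1.0000 0.0000 0.0000
    outer loop
      vertex 0.0 0.0 13.8
      vertex 0.0 23.6 0.0
      vertex 0.0 0.0 0.0
    endloop
  endfacet
  facet normal 1.0000 0.0000 0.0000
    outer loop
      vertex 11.3 0.0 0.0
      vertex 11.3 23.6 0.0
      vertex 11.3 0.0 13.8
    endloop
  endfacet
endsolid part

The G0 Z moves step by Δz≈3.5 mm. The G1 loops shrink linearly with z, so the solid tapers from its base footprint up to z≈13.8. Closing with a flat bottom cap and the tapered top and triangulating gives 8 facets — a wedge (ramp): 11.3 × 23.6 mm base, rising to 13.8 mm along the y=0 edge and sloping linearly to z=0 at y=23.6.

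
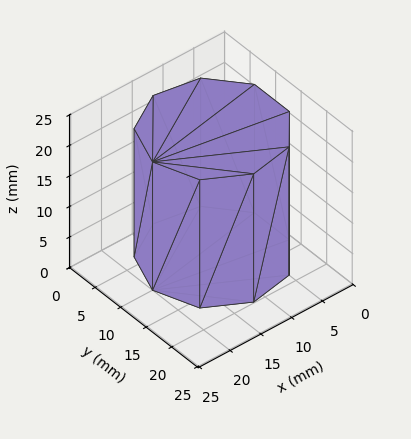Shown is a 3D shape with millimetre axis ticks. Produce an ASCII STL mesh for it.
Reading the render: the shape is a regular 9-sided prism (a cylinder approximated with 9 flat sides), circumscribed radius ≈ 10 mm, height ≈ 21 mm (dimensions read to the nearest mm from the axis ticks). For the STL, each face is triangulated and given an outward normal.

solid part
  facet normal 0.0000 0.0000 -1.0000
    outer loop
      vertex 11.74 19.85 0.00
      vertex 17.66 16.43 0.00
      vertex 20.00 10.00 0.00
    endloop
  endfacet
  facet normal 0.0000 0.0000 -1.0000
    outer loop
      vertex 5.00 18.66 0.00
      vertex 11.74 19.85 0.00
      vertex 20.00 10.00 0.00
    endloop
  endfacet
  facet normal 0.0000 0.0000 -1.0000
    outer loop
      vertex 0.60 13.42 0.00
      vertex 5.00 18.66 0.00
      vertex 20.00 10.00 0.00
    endloop
  endfacet
  facet normal 0.0000 0.0000 -1.0000
    outer loop
      vertex 0.60 6.58 0.00
      vertex 0.60 13.42 0.00
      vertex 20.00 10.00 0.00
    endloop
  endfacet
  facet normal 0.0000 0.0000 -1.0000
    outer loop
      vertex 5.00 1.34 0.00
      vertex 0.60 6.58 0.00
      vertex 20.00 10.00 0.00
    endloop
  endfacet
  facet normal 0.0000 0.0000 -1.0000
    outer loop
      vertex 11.74 0.15 0.00
      vertex 5.00 1.34 0.00
      vertex 20.00 10.00 0.00
    endloop
  endfacet
  facet normal 0.0000 0.0000 -1.0000
    outer loop
      vertex 17.66 3.57 0.00
      vertex 11.74 0.15 0.00
      vertex 20.00 10.00 0.00
    endloop
  endfacet
  facet normal 0.0000 0.0000 1.0000
    outer loop
      vertex 20.00 10.00 21.00
      vertex 17.66 16.43 21.00
      vertex 11.74 19.85 21.00
    endloop
  endfacet
  facet normal 0.0000 0.0000 1.0000
    outer loop
      vertex 20.00 10.00 21.00
      vertex 11.74 19.85 21.00
      vertex 5.00 18.66 21.00
    endloop
  endfacet
  facet normal 0.0000 0.0000 1.0000
    outer loop
      vertex 20.00 10.00 21.00
      vertex 5.00 18.66 21.00
      vertex 0.60 13.42 21.00
    endloop
  endfacet
  facet normal 0.0000 0.0000 1.0000
    outer loop
      vertex 20.00 10.00 21.00
      vertex 0.60 13.42 21.00
      vertex 0.60 6.58 21.00
    endloop
  endfacet
  facet normal 0.0000 0.0000 1.0000
    outer loop
      vertex 20.00 10.00 21.00
      vertex 0.60 6.58 21.00
      vertex 5.00 1.34 21.00
    endloop
  endfacet
  facet normal 0.0000 0.0000 1.0000
    outer loop
      vertex 20.00 10.00 21.00
      vertex 5.00 1.34 21.00
      vertex 11.74 0.15 21.00
    endloop
  endfacet
  facet normal 0.0000 0.0000 1.0000
    outer loop
      vertex 20.00 10.00 21.00
      vertex 11.74 0.15 21.00
      vertex 17.66 3.57 21.00
    endloop
  endfacet
  facet normal 0.9397 0.3420 0.0000
    outer loop
      vertex 20.00 10.00 0.00
      vertex 17.66 16.43 0.00
      vertex 17.66 16.43 21.00
    endloop
  endfacet
  facet normal 0.9397 0.3420 0.0000
    outer loop
      vertex 20.00 10.00 0.00
      vertex 17.66 16.43 21.00
      vertex 20.00 10.00 21.00
    endloop
  endfacet
  facet normal 0.5002 0.8659 0.0000
    outer loop
      vertex 17.66 16.43 0.00
      vertex 11.74 19.85 0.00
      vertex 11.74 19.85 21.00
    endloop
  endfacet
  facet normal 0.5002 0.8659 0.0000
    outer loop
      vertex 17.66 16.43 0.00
      vertex 11.74 19.85 21.00
      vertex 17.66 16.43 21.00
    endloop
  endfacet
  facet normal -0.1739 0.9848 0.0000
    outer loop
      vertex 11.74 19.85 0.00
      vertex 5.00 18.66 0.00
      vertex 5.00 18.66 21.00
    endloop
  endfacet
  facet normal -0.1739 0.9848 0.0000
    outer loop
      vertex 11.74 19.85 0.00
      vertex 5.00 18.66 21.00
      vertex 11.74 19.85 21.00
    endloop
  endfacet
  facet normal -0.7658 0.6431 0.0000
    outer loop
      vertex 5.00 18.66 0.00
      vertex 0.60 13.42 0.00
      vertex 0.60 13.42 21.00
    endloop
  endfacet
  facet normal -0.7658 0.6431 0.0000
    outer loop
      vertex 5.00 18.66 0.00
      vertex 0.60 13.42 21.00
      vertex 5.00 18.66 21.00
    endloop
  endfacet
  facet normal -1.0000 0.0000 0.0000
    outer loop
      vertex 0.60 13.42 0.00
      vertex 0.60 6.58 0.00
      vertex 0.60 6.58 21.00
    endloop
  endfacet
  facet normal -1.0000 0.0000 0.0000
    outer loop
      vertex 0.60 13.42 0.00
      vertex 0.60 6.58 21.00
      vertex 0.60 13.42 21.00
    endloop
  endfacet
  facet normal -0.7658 -0.6431 0.0000
    outer loop
      vertex 0.60 6.58 0.00
      vertex 5.00 1.34 0.00
      vertex 5.00 1.34 21.00
    endloop
  endfacet
  facet normal -0.7658 -0.6431 0.0000
    outer loop
      vertex 0.60 6.58 0.00
      vertex 5.00 1.34 21.00
      vertex 0.60 6.58 21.00
    endloop
  endfacet
  facet normal -0.1739 -0.9848 0.0000
    outer loop
      vertex 5.00 1.34 0.00
      vertex 11.74 0.15 0.00
      vertex 11.74 0.15 21.00
    endloop
  endfacet
  facet normal -0.1739 -0.9848 0.0000
    outer loop
      vertex 5.00 1.34 0.00
      vertex 11.74 0.15 21.00
      vertex 5.00 1.34 21.00
    endloop
  endfacet
  facet normal 0.5002 -0.8659 0.0000
    outer loop
      vertex 11.74 0.15 0.00
      vertex 17.66 3.57 0.00
      vertex 17.66 3.57 21.00
    endloop
  endfacet
  facet normal 0.5002 -0.8659 0.0000
    outer loop
      vertex 11.74 0.15 0.00
      vertex 17.66 3.57 21.00
      vertex 11.74 0.15 21.00
    endloop
  endfacet
  facet normal 0.9397 -0.3420 0.0000
    outer loop
      vertex 17.66 3.57 0.00
      vertex 20.00 10.00 0.00
      vertex 20.00 10.00 21.00
    endloop
  endfacet
  facet normal 0.9397 -0.3420 0.0000
    outer loop
      vertex 17.66 3.57 0.00
      vertex 20.00 10.00 21.00
      vertex 17.66 3.57 21.00
    endloop
  endfacet
endsolid part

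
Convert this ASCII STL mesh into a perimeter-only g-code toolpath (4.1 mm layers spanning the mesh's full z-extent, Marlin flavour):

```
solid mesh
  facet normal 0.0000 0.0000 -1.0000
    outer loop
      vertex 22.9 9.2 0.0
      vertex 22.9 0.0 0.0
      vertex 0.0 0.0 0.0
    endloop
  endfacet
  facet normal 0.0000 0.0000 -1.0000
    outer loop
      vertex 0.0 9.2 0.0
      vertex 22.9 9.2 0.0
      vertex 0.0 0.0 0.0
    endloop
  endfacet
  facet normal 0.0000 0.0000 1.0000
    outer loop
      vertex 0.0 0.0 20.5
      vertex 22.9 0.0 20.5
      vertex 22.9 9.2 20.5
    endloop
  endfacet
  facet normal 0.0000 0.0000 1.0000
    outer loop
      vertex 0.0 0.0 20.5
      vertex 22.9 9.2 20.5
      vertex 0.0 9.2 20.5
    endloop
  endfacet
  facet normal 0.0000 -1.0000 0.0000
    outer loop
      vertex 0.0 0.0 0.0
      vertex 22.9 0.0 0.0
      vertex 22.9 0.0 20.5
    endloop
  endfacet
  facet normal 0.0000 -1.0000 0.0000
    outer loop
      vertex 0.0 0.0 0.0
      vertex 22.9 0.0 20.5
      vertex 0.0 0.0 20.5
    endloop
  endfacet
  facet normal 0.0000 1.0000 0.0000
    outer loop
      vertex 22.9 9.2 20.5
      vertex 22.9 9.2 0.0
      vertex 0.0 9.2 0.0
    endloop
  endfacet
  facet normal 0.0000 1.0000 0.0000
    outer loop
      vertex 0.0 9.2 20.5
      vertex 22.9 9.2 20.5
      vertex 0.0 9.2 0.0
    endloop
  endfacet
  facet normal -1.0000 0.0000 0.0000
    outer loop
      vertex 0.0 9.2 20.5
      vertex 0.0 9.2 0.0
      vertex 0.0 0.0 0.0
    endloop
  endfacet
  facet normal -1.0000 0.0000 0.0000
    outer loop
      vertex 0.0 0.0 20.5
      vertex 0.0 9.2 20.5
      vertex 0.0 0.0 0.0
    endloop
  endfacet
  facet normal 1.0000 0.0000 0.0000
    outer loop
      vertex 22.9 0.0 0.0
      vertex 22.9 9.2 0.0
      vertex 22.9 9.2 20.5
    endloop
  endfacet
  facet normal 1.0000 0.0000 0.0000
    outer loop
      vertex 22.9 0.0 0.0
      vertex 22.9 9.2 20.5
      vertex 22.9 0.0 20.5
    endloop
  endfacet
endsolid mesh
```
; perimeter-only toolpath
G21 ; units = mm
G90 ; absolute positioning
G28 ; home
; layer 1
G0 Z4.1
G0 X0.0 Y0.0
G1 X22.9 Y0.0
G1 X22.9 Y9.2
G1 X0.0 Y9.2
G1 X0.0 Y0.0
; layer 2
G0 Z8.2
G0 X0.0 Y0.0
G1 X22.9 Y0.0
G1 X22.9 Y9.2
G1 X0.0 Y9.2
G1 X0.0 Y0.0
; layer 3
G0 Z12.3
G0 X0.0 Y0.0
G1 X22.9 Y0.0
G1 X22.9 Y9.2
G1 X0.0 Y9.2
G1 X0.0 Y0.0
; layer 4
G0 Z16.4
G0 X0.0 Y0.0
G1 X22.9 Y0.0
G1 X22.9 Y9.2
G1 X0.0 Y9.2
G1 X0.0 Y0.0
; layer 5
G0 Z20.5
G0 X0.0 Y0.0
G1 X22.9 Y0.0
G1 X22.9 Y9.2
G1 X0.0 Y9.2
G1 X0.0 Y0.0
M2 ; end

The solid is a rectangular box, roughly 22.9 × 9.2 mm footprint and 20.5 mm tall. Slicing at Δz = 4.1 mm — 5 equal slices spanning the solid's height, so layer i sits at z = i·h/5 — gives 5 non-empty perimeters. Each is a 4-segment closed polygon; G0 lifts to the layer z and rapids to the start vertex, then G1 traces the edges.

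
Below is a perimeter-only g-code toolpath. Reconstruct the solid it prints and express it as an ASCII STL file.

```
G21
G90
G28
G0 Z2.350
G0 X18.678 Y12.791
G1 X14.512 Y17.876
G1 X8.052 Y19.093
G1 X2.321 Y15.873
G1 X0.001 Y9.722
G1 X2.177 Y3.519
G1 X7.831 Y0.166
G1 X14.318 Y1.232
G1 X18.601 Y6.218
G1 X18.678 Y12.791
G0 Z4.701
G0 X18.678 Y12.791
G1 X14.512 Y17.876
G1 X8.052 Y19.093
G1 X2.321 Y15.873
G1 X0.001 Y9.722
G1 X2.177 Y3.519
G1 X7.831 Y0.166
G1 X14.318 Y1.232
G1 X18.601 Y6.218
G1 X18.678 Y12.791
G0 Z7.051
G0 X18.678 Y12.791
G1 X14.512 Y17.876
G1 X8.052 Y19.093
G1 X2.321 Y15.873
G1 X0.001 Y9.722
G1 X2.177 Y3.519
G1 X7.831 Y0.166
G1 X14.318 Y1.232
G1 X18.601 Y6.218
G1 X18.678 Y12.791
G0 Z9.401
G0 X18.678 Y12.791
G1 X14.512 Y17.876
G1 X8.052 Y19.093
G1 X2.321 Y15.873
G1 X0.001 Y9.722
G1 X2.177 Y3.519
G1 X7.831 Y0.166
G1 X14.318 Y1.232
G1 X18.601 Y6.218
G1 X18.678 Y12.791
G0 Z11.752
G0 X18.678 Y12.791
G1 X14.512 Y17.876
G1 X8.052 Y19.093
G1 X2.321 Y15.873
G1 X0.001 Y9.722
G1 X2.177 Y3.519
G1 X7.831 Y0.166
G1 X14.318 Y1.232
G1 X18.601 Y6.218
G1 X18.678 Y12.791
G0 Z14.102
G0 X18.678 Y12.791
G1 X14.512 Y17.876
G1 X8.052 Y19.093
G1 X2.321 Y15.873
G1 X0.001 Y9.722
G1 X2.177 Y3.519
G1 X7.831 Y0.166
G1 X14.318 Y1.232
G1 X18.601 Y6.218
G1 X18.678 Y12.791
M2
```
solid part
  facet normal 0.0000 0.0000 -1.0000
    outer loop
      vertex 8.052 19.093 0.000
      vertex 14.512 17.876 0.000
      vertex 18.678 12.791 0.000
    endloop
  endfacet
  facet normal 0.0000 0.0000 -1.0000
    outer loop
      vertex 2.321 15.873 0.000
      vertex 8.052 19.093 0.000
      vertex 18.678 12.791 0.000
    endloop
  endfacet
  facet normal 0.0000 0.0000 -1.0000
    outer loop
      vertex 0.001 9.722 0.000
      vertex 2.321 15.873 0.000
      vertex 18.678 12.791 0.000
    endloop
  endfacet
  facet normal 0.0000 0.0000 -1.0000
    outer loop
      vertex 2.177 3.519 0.000
      vertex 0.001 9.722 0.000
      vertex 18.678 12.791 0.000
    endloop
  endfacet
  facet normal 0.0000 0.0000 -1.0000
    outer loop
      vertex 7.831 0.166 0.000
      vertex 2.177 3.519 0.000
      vertex 18.678 12.791 0.000
    endloop
  endfacet
  facet normal 0.0000 0.0000 -1.0000
    outer loop
      vertex 14.318 1.232 0.000
      vertex 7.831 0.166 0.000
      vertex 18.678 12.791 0.000
    endloop
  endfacet
  facet normal 0.0000 0.0000 -1.0000
    outer loop
      vertex 18.601 6.218 0.000
      vertex 14.318 1.232 0.000
      vertex 18.678 12.791 0.000
    endloop
  endfacet
  facet normal 0.0000 0.0000 1.0000
    outer loop
      vertex 18.678 12.791 14.102
      vertex 14.512 17.876 14.102
      vertex 8.052 19.093 14.102
    endloop
  endfacet
  facet normal 0.0000 0.0000 1.0000
    outer loop
      vertex 18.678 12.791 14.102
      vertex 8.052 19.093 14.102
      vertex 2.321 15.873 14.102
    endloop
  endfacet
  facet normal 0.0000 0.0000 1.0000
    outer loop
      vertex 18.678 12.791 14.102
      vertex 2.321 15.873 14.102
      vertex 0.001 9.722 14.102
    endloop
  endfacet
  facet normal 0.0000 0.0000 1.0000
    outer loop
      vertex 18.678 12.791 14.102
      vertex 0.001 9.722 14.102
      vertex 2.177 3.519 14.102
    endloop
  endfacet
  facet normal 0.0000 0.0000 1.0000
    outer loop
      vertex 18.678 12.791 14.102
      vertex 2.177 3.519 14.102
      vertex 7.831 0.166 14.102
    endloop
  endfacet
  facet normal 0.0000 0.0000 1.0000
    outer loop
      vertex 18.678 12.791 14.102
      vertex 7.831 0.166 14.102
      vertex 14.318 1.232 14.102
    endloop
  endfacet
  facet normal 0.0000 0.0000 1.0000
    outer loop
      vertex 18.678 12.791 14.102
      vertex 14.318 1.232 14.102
      vertex 18.601 6.218 14.102
    endloop
  endfacet
  facet normal 0.7735 0.6337 0.0000
    outer loop
      vertex 18.678 12.791 0.000
      vertex 14.512 17.876 0.000
      vertex 14.512 17.876 14.102
    endloop
  endfacet
  facet normal 0.7735 0.6337 0.0000
    outer loop
      vertex 18.678 12.791 0.000
      vertex 14.512 17.876 14.102
      vertex 18.678 12.791 14.102
    endloop
  endfacet
  facet normal 0.1851 0.9827 0.0000
    outer loop
      vertex 14.512 17.876 0.000
      vertex 8.052 19.093 0.000
      vertex 8.052 19.093 14.102
    endloop
  endfacet
  facet normal 0.1851 0.9827 0.0000
    outer loop
      vertex 14.512 17.876 0.000
      vertex 8.052 19.093 14.102
      vertex 14.512 17.876 14.102
    endloop
  endfacet
  facet normal -0.4898 0.8718 0.0000
    outer loop
      vertex 8.052 19.093 0.000
      vertex 2.321 15.873 0.000
      vertex 2.321 15.873 14.102
    endloop
  endfacet
  facet normal -0.4898 0.8718 0.0000
    outer loop
      vertex 8.052 19.093 0.000
      vertex 2.321 15.873 14.102
      vertex 8.052 19.093 14.102
    endloop
  endfacet
  facet normal -0.9357 0.3529 0.0000
    outer loop
      vertex 2.321 15.873 0.000
      vertex 0.001 9.722 0.000
      vertex 0.001 9.722 14.102
    endloop
  endfacet
  facet normal -0.9357 0.3529 0.0000
    outer loop
      vertex 2.321 15.873 0.000
      vertex 0.001 9.722 14.102
      vertex 2.321 15.873 14.102
    endloop
  endfacet
  facet normal -0.9436 -0.3310 0.0000
    outer loop
      vertex 0.001 9.722 0.000
      vertex 2.177 3.519 0.000
      vertex 2.177 3.519 14.102
    endloop
  endfacet
  facet normal -0.9436 -0.3310 0.0000
    outer loop
      vertex 0.001 9.722 0.000
      vertex 2.177 3.519 14.102
      vertex 0.001 9.722 14.102
    endloop
  endfacet
  facet normal -0.5101 -0.8601 0.0000
    outer loop
      vertex 2.177 3.519 0.000
      vertex 7.831 0.166 0.000
      vertex 7.831 0.166 14.102
    endloop
  endfacet
  facet normal -0.5101 -0.8601 0.0000
    outer loop
      vertex 2.177 3.519 0.000
      vertex 7.831 0.166 14.102
      vertex 2.177 3.519 14.102
    endloop
  endfacet
  facet normal 0.1622 -0.9868 0.0000
    outer loop
      vertex 7.831 0.166 0.000
      vertex 14.318 1.232 0.000
      vertex 14.318 1.232 14.102
    endloop
  endfacet
  facet normal 0.1622 -0.9868 0.0000
    outer loop
      vertex 7.831 0.166 0.000
      vertex 14.318 1.232 14.102
      vertex 7.831 0.166 14.102
    endloop
  endfacet
  facet normal 0.7586 -0.6516 0.0000
    outer loop
      vertex 14.318 1.232 0.000
      vertex 18.601 6.218 0.000
      vertex 18.601 6.218 14.102
    endloop
  endfacet
  facet normal 0.7586 -0.6516 0.0000
    outer loop
      vertex 14.318 1.232 0.000
      vertex 18.601 6.218 14.102
      vertex 14.318 1.232 14.102
    endloop
  endfacet
  facet normal 0.9999 -0.0117 0.0000
    outer loop
      vertex 18.601 6.218 0.000
      vertex 18.678 12.791 0.000
      vertex 18.678 12.791 14.102
    endloop
  endfacet
  facet normal 0.9999 -0.0117 0.0000
    outer loop
      vertex 18.601 6.218 0.000
      vertex 18.678 12.791 14.102
      vertex 18.601 6.218 14.102
    endloop
  endfacet
endsolid part

The G0 Z moves step by Δz≈2.350 mm. Every layer's G1 loop is the same polygon, so the solid is a straight extrusion of it from z=0 to z≈14.1. Closing with flat bottom and top caps and triangulating gives 32 facets — a regular 9-sided prism (a cylinder approximated with 9 flat sides), circumscribed radius ≈ 9.61 mm, height ≈ 14.1 mm.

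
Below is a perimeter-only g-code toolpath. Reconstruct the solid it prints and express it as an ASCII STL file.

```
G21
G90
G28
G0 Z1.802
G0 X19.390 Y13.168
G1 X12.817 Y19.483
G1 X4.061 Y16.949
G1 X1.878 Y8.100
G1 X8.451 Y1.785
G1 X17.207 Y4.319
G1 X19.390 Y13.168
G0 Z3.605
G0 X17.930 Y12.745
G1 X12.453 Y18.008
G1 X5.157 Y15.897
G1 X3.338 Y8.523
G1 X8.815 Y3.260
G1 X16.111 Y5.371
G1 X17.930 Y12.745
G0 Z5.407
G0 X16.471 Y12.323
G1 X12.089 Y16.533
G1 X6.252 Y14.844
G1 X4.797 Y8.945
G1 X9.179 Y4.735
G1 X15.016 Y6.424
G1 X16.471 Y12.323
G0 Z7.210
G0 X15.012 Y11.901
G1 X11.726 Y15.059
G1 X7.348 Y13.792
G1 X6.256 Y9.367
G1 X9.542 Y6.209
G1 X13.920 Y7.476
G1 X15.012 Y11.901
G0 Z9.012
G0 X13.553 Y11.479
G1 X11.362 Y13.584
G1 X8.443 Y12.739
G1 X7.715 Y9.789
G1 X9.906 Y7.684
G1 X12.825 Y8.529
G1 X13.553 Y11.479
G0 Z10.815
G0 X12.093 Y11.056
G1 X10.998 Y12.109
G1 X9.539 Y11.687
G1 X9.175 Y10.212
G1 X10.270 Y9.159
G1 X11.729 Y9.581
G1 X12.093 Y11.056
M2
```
solid part
  facet normal 0.0000 0.0000 -1.0000
    outer loop
      vertex 2.966 18.002 0.000
      vertex 13.181 20.958 0.000
      vertex 20.849 13.590 0.000
    endloop
  endfacet
  facet normal 0.0000 0.0000 -1.0000
    outer loop
      vertex 0.419 7.678 0.000
      vertex 2.966 18.002 0.000
      vertex 20.849 13.590 0.000
    endloop
  endfacet
  facet normal 0.0000 0.0000 -1.0000
    outer loop
      vertex 8.087 0.310 0.000
      vertex 0.419 7.678 0.000
      vertex 20.849 13.590 0.000
    endloop
  endfacet
  facet normal 0.0000 0.0000 -1.0000
    outer loop
      vertex 18.302 3.266 0.000
      vertex 8.087 0.310 0.000
      vertex 20.849 13.590 0.000
    endloop
  endfacet
  facet normal 0.5596 0.5824 0.5896
    outer loop
      vertex 20.849 13.590 0.000
      vertex 13.181 20.958 0.000
      vertex 10.634 10.634 12.617
    endloop
  endfacet
  facet normal -0.2245 0.7759 0.5896
    outer loop
      vertex 13.181 20.958 0.000
      vertex 2.966 18.002 0.000
      vertex 10.634 10.634 12.617
    endloop
  endfacet
  facet normal -0.7842 0.1935 0.5896
    outer loop
      vertex 2.966 18.002 0.000
      vertex 0.419 7.678 0.000
      vertex 10.634 10.634 12.617
    endloop
  endfacet
  facet normal -0.5596 -0.5824 0.5896
    outer loop
      vertex 0.419 7.678 0.000
      vertex 8.087 0.310 0.000
      vertex 10.634 10.634 12.617
    endloop
  endfacet
  facet normal 0.2245 -0.7759 0.5896
    outer loop
      vertex 8.087 0.310 0.000
      vertex 18.302 3.266 0.000
      vertex 10.634 10.634 12.617
    endloop
  endfacet
  facet normal 0.7842 -0.1935 0.5896
    outer loop
      vertex 18.302 3.266 0.000
      vertex 20.849 13.590 0.000
      vertex 10.634 10.634 12.617
    endloop
  endfacet
endsolid part

The G0 Z moves step by Δz≈1.802 mm. The G1 loops shrink linearly with z, so the solid tapers from its base footprint up to z≈12.6. Closing with a flat bottom cap and the tapered top and triangulating gives 10 facets — a regular 6-sided pyramid, base circumscribed radius ≈ 10.6 mm, apex at z ≈ 12.6 mm.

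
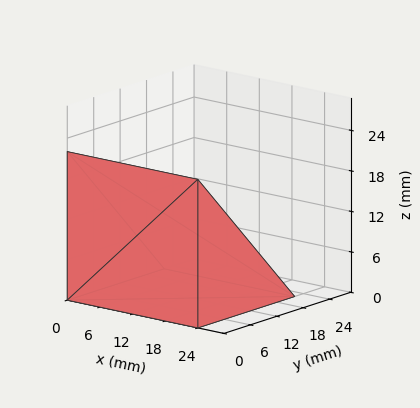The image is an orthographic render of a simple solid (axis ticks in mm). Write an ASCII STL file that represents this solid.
Reading the render: the shape is a wedge (ramp): 24 × 22 mm base, rising to 22 mm along the y=0 edge and sloping linearly to z=0 at y=22 (dimensions read to the nearest mm from the axis ticks). For the STL, each face is triangulated and given an outward normal.

solid part
  facet normal 0.0000 0.0000 -1.0000
    outer loop
      vertex 24.000 22.000 0.000
      vertex 24.000 0.000 0.000
      vertex 0.000 0.000 0.000
    endloop
  endfacet
  facet normal 0.0000 0.0000 -1.0000
    outer loop
      vertex 0.000 22.000 0.000
      vertex 24.000 22.000 0.000
      vertex 0.000 0.000 0.000
    endloop
  endfacet
  facet normal 0.0000 -1.0000 0.0000
    outer loop
      vertex 0.000 0.000 0.000
      vertex 24.000 0.000 0.000
      vertex 24.000 0.000 22.000
    endloop
  endfacet
  facet normal 0.0000 -1.0000 0.0000
    outer loop
      vertex 0.000 0.000 0.000
      vertex 24.000 0.000 22.000
      vertex 0.000 0.000 22.000
    endloop
  endfacet
  facet normal 0.0000 0.7071 0.7071
    outer loop
      vertex 0.000 0.000 22.000
      vertex 24.000 0.000 22.000
      vertex 24.000 22.000 0.000
    endloop
  endfacet
  facet normal 0.0000 0.7071 0.7071
    outer loop
      vertex 0.000 0.000 22.000
      vertex 24.000 22.000 0.000
      vertex 0.000 22.000 0.000
    endloop
  endfacet
  facet normal -1.0000 0.0000 0.0000
    outer loop
      vertex 0.000 0.000 22.000
      vertex 0.000 22.000 0.000
      vertex 0.000 0.000 0.000
    endloop
  endfacet
  facet normal 1.0000 0.0000 0.0000
    outer loop
      vertex 24.000 0.000 0.000
      vertex 24.000 22.000 0.000
      vertex 24.000 0.000 22.000
    endloop
  endfacet
endsolid part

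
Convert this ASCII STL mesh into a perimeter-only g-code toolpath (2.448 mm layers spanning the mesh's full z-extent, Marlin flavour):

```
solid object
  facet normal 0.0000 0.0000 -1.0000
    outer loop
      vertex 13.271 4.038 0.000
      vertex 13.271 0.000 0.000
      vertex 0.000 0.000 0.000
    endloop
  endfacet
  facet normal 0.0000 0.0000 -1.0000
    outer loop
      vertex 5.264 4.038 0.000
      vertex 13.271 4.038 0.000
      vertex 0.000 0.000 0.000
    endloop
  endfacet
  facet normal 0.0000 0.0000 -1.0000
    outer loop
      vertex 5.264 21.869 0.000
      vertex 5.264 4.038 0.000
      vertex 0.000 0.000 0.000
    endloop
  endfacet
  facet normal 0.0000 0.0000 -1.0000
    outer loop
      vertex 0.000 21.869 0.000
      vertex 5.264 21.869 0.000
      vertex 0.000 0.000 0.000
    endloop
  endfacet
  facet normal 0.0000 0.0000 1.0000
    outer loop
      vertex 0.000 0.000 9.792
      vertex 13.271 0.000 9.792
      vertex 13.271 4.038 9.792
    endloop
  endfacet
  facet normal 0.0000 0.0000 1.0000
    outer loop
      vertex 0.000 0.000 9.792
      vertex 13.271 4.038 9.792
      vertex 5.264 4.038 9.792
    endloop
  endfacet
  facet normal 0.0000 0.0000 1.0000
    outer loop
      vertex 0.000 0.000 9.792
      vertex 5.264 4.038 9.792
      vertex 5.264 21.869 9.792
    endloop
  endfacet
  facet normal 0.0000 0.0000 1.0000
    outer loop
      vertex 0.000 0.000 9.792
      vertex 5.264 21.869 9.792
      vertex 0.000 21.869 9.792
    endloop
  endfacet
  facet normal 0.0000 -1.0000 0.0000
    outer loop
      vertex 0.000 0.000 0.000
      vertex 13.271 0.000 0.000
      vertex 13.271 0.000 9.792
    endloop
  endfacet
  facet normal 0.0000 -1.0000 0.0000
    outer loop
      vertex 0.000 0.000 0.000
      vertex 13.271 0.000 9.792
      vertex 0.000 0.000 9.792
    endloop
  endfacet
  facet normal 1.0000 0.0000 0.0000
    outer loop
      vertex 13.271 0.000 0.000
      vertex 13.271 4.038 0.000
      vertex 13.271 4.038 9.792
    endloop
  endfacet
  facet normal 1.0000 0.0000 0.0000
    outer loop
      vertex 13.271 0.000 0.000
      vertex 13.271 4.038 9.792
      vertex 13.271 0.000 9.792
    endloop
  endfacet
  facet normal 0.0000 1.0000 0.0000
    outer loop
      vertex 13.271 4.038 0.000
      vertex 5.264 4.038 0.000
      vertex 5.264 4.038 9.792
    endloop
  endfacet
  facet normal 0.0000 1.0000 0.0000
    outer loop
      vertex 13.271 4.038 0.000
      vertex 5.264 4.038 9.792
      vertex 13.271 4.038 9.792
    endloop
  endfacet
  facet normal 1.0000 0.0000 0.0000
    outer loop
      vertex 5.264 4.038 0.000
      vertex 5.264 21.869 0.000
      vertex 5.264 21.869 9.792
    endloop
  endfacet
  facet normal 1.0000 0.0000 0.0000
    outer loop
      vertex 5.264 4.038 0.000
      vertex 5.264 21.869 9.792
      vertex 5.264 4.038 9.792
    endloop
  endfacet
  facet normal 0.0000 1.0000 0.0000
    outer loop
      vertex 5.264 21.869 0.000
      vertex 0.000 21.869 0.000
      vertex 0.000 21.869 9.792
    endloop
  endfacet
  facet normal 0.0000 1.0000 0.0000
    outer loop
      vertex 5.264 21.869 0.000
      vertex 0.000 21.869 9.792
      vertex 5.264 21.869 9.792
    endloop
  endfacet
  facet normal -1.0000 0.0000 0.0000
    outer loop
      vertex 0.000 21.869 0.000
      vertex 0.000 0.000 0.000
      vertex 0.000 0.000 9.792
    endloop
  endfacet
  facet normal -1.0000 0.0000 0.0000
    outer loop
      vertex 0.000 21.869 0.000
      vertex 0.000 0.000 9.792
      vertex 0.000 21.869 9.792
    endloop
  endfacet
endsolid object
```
; perimeter-only toolpath
G21 ; units = mm
G90 ; absolute positioning
G28 ; home
; layer 1
G0 Z2.448
G0 X0.000 Y0.000
G1 X13.271 Y0.000
G1 X13.271 Y4.038
G1 X5.264 Y4.038
G1 X5.264 Y21.869
G1 X0.000 Y21.869
G1 X0.000 Y0.000
; layer 2
G0 Z4.896
G0 X0.000 Y0.000
G1 X13.271 Y0.000
G1 X13.271 Y4.038
G1 X5.264 Y4.038
G1 X5.264 Y21.869
G1 X0.000 Y21.869
G1 X0.000 Y0.000
; layer 3
G0 Z7.344
G0 X0.000 Y0.000
G1 X13.271 Y0.000
G1 X13.271 Y4.038
G1 X5.264 Y4.038
G1 X5.264 Y21.869
G1 X0.000 Y21.869
G1 X0.000 Y0.000
; layer 4
G0 Z9.792
G0 X0.000 Y0.000
G1 X13.271 Y0.000
G1 X13.271 Y4.038
G1 X5.264 Y4.038
G1 X5.264 Y21.869
G1 X0.000 Y21.869
G1 X0.000 Y0.000
M2 ; end

The solid is an L-shaped prism: outer 13.3 × 21.9 mm, arm thicknesses ≈ 4.04 mm (horizontal) and 5.26 mm (vertical), extruded 9.79 mm in z. Slicing at Δz = 2.448 mm — 4 equal slices spanning the solid's height, so layer i sits at z = i·h/4 — gives 4 non-empty perimeters. Each is a 6-segment closed polygon; G0 lifts to the layer z and rapids to the start vertex, then G1 traces the edges.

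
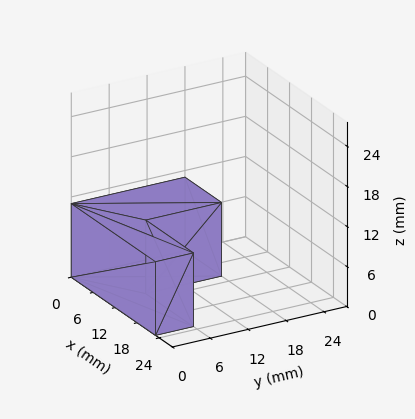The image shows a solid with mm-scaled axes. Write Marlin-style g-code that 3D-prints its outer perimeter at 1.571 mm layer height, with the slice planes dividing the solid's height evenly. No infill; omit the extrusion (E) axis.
Reading the render: the shape is an L-shaped prism: outer 23 × 18 mm, arm thicknesses ≈ 6 mm (horizontal) and 10 mm (vertical), extruded 11 mm in z (dimensions read to the nearest mm from the axis ticks). For the g-code, the solid's height is divided into equal slices at the stated Δz and each level perimeter traced with G1 moves after a G0 lift.

; perimeter-only toolpath
G21 ; units = mm
G90 ; absolute positioning
G28 ; home
; layer 1
G0 Z1.571
G0 X0.000 Y0.000
G1 X23.000 Y0.000
G1 X23.000 Y6.000
G1 X10.000 Y6.000
G1 X10.000 Y18.000
G1 X0.000 Y18.000
G1 X0.000 Y0.000
; layer 2
G0 Z3.143
G0 X0.000 Y0.000
G1 X23.000 Y0.000
G1 X23.000 Y6.000
G1 X10.000 Y6.000
G1 X10.000 Y18.000
G1 X0.000 Y18.000
G1 X0.000 Y0.000
; layer 3
G0 Z4.714
G0 X0.000 Y0.000
G1 X23.000 Y0.000
G1 X23.000 Y6.000
G1 X10.000 Y6.000
G1 X10.000 Y18.000
G1 X0.000 Y18.000
G1 X0.000 Y0.000
; layer 4
G0 Z6.286
G0 X0.000 Y0.000
G1 X23.000 Y0.000
G1 X23.000 Y6.000
G1 X10.000 Y6.000
G1 X10.000 Y18.000
G1 X0.000 Y18.000
G1 X0.000 Y0.000
; layer 5
G0 Z7.857
G0 X0.000 Y0.000
G1 X23.000 Y0.000
G1 X23.000 Y6.000
G1 X10.000 Y6.000
G1 X10.000 Y18.000
G1 X0.000 Y18.000
G1 X0.000 Y0.000
; layer 6
G0 Z9.429
G0 X0.000 Y0.000
G1 X23.000 Y0.000
G1 X23.000 Y6.000
G1 X10.000 Y6.000
G1 X10.000 Y18.000
G1 X0.000 Y18.000
G1 X0.000 Y0.000
; layer 7
G0 Z11.000
G0 X0.000 Y0.000
G1 X23.000 Y0.000
G1 X23.000 Y6.000
G1 X10.000 Y6.000
G1 X10.000 Y18.000
G1 X0.000 Y18.000
G1 X0.000 Y0.000
M2 ; end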